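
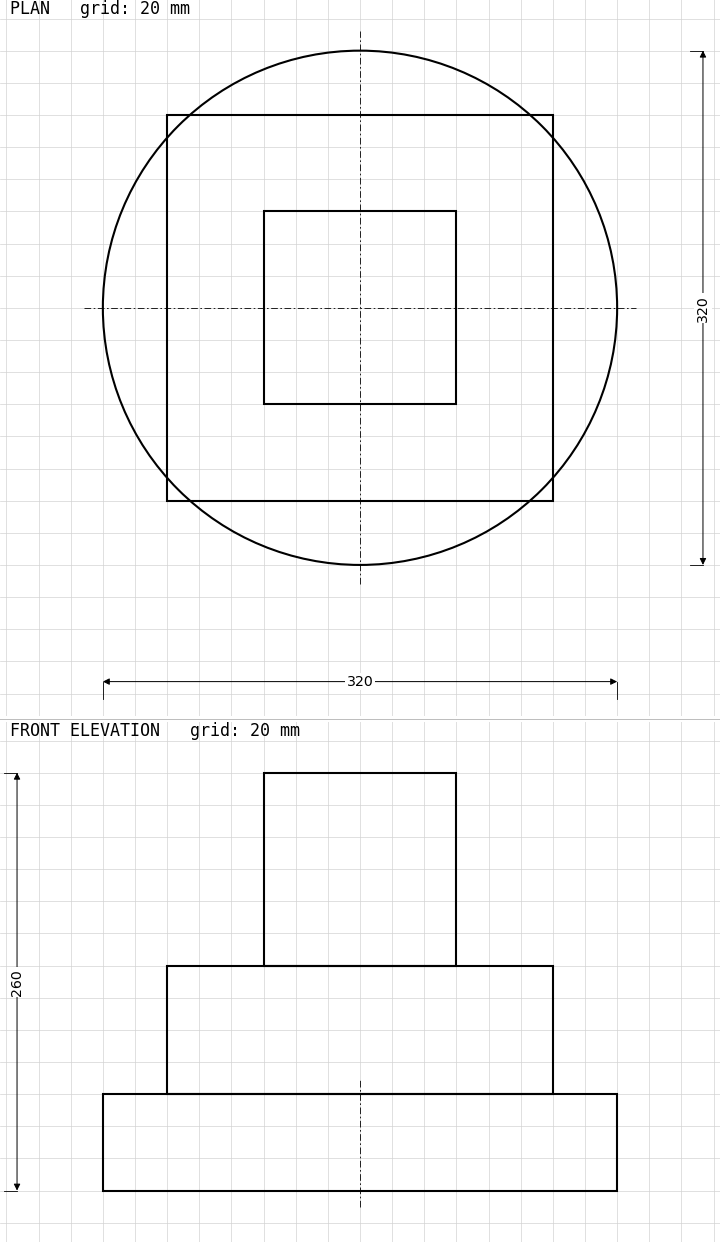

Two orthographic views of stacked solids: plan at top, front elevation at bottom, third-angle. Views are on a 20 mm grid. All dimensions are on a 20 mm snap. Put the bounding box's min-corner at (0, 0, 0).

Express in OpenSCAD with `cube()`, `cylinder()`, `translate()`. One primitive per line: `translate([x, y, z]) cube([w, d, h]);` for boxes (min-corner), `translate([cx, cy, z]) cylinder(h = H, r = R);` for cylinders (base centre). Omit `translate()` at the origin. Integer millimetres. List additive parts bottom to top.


translate([160, 160, 0]) cylinder(h = 60, r = 160);
translate([40, 40, 60]) cube([240, 240, 80]);
translate([100, 100, 140]) cube([120, 120, 120]);


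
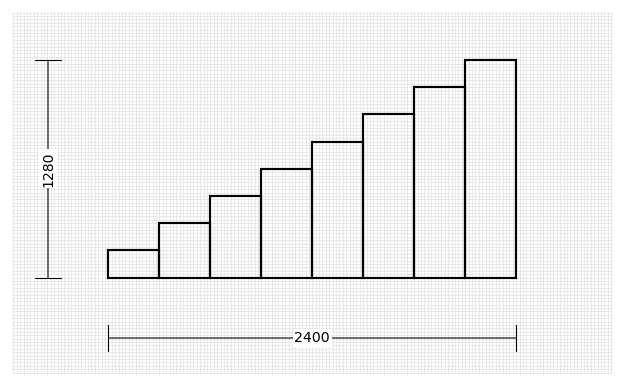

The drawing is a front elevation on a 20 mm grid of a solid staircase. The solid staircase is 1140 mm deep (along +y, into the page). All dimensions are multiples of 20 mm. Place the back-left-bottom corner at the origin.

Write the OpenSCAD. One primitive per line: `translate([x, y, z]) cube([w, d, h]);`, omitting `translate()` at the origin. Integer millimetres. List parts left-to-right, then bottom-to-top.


cube([300, 1140, 160]);
translate([300, 0, 0]) cube([300, 1140, 320]);
translate([600, 0, 0]) cube([300, 1140, 480]);
translate([900, 0, 0]) cube([300, 1140, 640]);
translate([1200, 0, 0]) cube([300, 1140, 800]);
translate([1500, 0, 0]) cube([300, 1140, 960]);
translate([1800, 0, 0]) cube([300, 1140, 1120]);
translate([2100, 0, 0]) cube([300, 1140, 1280]);


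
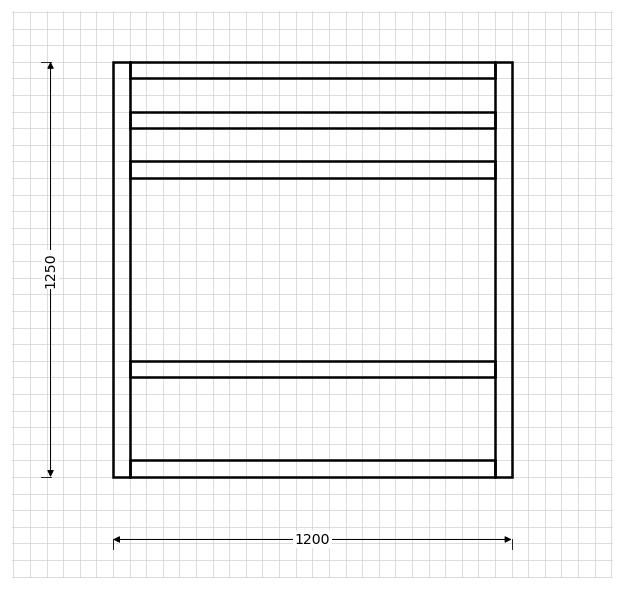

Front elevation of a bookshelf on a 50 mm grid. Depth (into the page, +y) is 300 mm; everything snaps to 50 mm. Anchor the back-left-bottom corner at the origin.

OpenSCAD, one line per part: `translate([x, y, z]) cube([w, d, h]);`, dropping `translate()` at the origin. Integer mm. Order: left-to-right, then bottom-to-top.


cube([50, 300, 1250]);
translate([50, 0, 0]) cube([1100, 300, 50]);
translate([50, 0, 300]) cube([1100, 300, 50]);
translate([50, 0, 900]) cube([1100, 300, 50]);
translate([50, 0, 1050]) cube([1100, 300, 50]);
translate([50, 0, 1200]) cube([1100, 300, 50]);
translate([1150, 0, 0]) cube([50, 300, 1250]);


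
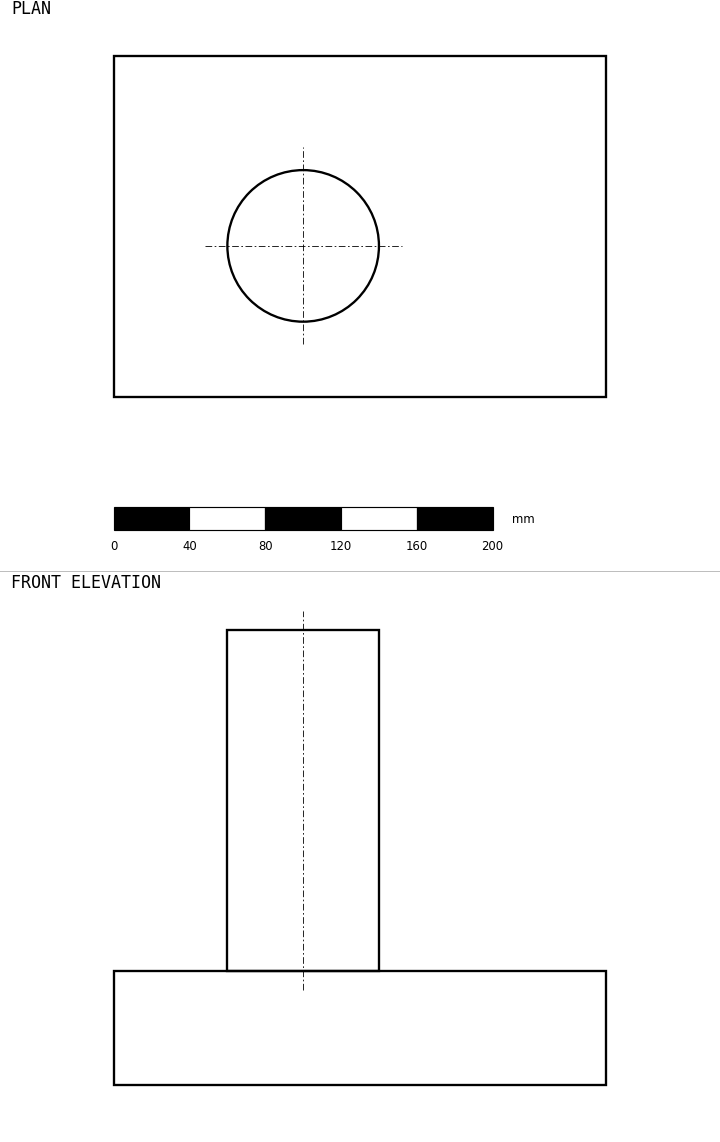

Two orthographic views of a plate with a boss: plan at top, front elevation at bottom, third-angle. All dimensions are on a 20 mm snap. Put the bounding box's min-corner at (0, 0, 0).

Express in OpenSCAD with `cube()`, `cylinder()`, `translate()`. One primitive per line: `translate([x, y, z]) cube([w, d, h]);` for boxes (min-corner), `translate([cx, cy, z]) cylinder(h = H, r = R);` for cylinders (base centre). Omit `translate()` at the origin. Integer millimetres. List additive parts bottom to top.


cube([260, 180, 60]);
translate([100, 80, 60]) cylinder(h = 180, r = 40);


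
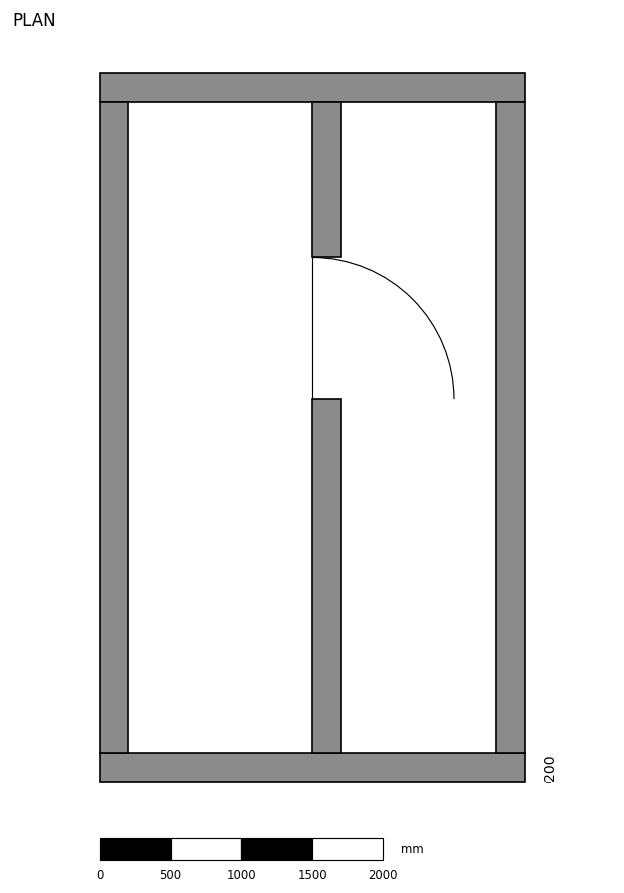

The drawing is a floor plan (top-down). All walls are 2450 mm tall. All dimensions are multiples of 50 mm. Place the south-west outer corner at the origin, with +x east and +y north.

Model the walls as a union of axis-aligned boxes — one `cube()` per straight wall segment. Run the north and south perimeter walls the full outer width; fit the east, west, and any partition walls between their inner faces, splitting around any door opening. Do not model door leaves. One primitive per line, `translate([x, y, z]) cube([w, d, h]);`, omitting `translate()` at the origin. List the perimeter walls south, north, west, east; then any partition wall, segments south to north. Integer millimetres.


cube([3000, 200, 2450]);
translate([0, 4800, 0]) cube([3000, 200, 2450]);
translate([0, 200, 0]) cube([200, 4600, 2450]);
translate([2800, 200, 0]) cube([200, 4600, 2450]);
translate([1500, 200, 0]) cube([200, 2500, 2450]);
translate([1500, 3700, 0]) cube([200, 1100, 2450]);


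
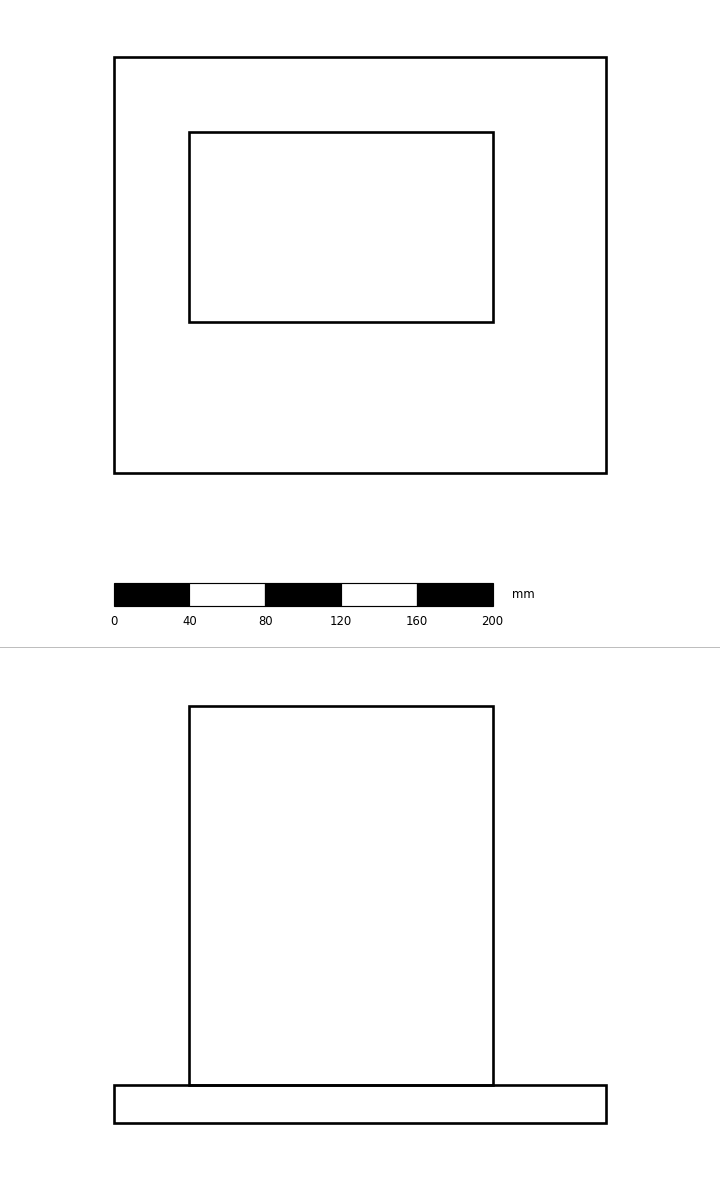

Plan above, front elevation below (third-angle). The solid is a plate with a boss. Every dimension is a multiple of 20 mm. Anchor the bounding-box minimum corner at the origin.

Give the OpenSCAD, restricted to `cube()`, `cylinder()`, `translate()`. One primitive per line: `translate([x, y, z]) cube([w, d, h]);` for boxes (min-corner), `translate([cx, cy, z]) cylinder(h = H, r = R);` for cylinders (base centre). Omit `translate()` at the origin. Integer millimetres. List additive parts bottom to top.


cube([260, 220, 20]);
translate([40, 80, 20]) cube([160, 100, 200]);


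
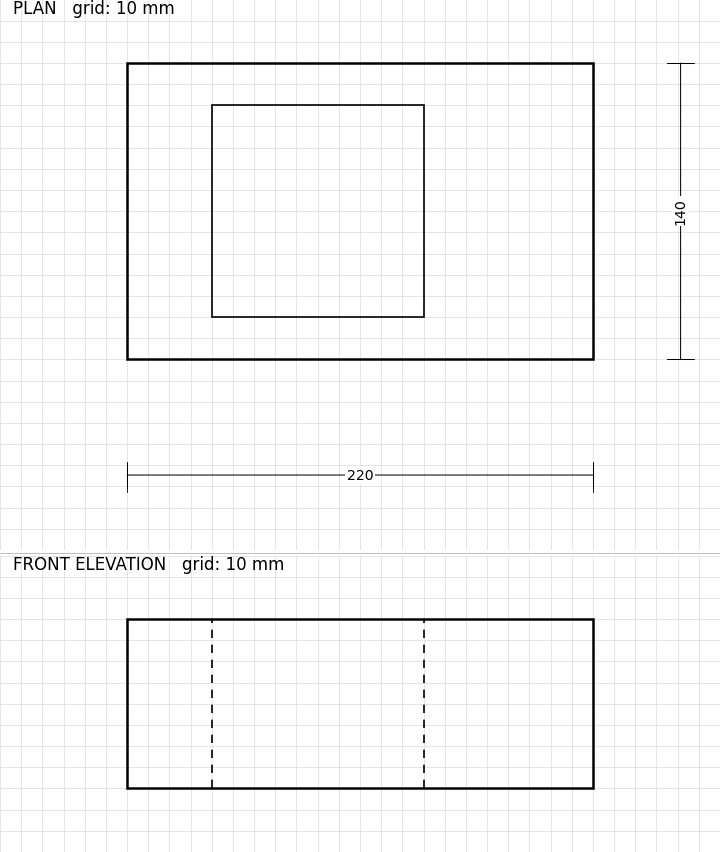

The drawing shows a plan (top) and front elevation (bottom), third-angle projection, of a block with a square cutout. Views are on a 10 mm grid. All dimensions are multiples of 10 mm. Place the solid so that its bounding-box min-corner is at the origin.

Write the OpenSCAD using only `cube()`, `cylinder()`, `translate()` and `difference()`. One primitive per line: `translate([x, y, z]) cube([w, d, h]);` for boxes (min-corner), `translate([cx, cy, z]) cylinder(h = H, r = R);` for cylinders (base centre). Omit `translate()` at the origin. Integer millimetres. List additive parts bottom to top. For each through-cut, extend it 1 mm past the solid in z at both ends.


difference() {
  cube([220, 140, 80]);
  translate([40, 20, -1]) cube([100, 100, 82]);
}


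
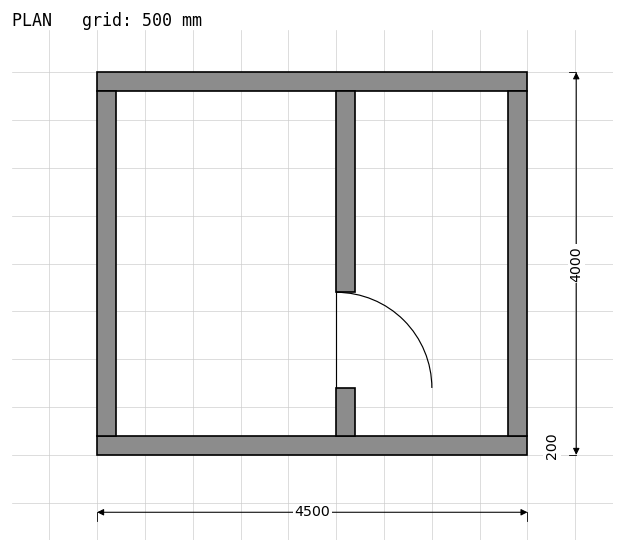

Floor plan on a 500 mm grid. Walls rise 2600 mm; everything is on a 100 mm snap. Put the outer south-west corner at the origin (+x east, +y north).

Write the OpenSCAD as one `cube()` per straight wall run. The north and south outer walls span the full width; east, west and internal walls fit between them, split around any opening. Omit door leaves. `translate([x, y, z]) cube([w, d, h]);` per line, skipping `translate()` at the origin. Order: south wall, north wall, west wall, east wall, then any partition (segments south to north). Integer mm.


cube([4500, 200, 2600]);
translate([0, 3800, 0]) cube([4500, 200, 2600]);
translate([0, 200, 0]) cube([200, 3600, 2600]);
translate([4300, 200, 0]) cube([200, 3600, 2600]);
translate([2500, 200, 0]) cube([200, 500, 2600]);
translate([2500, 1700, 0]) cube([200, 2100, 2600]);


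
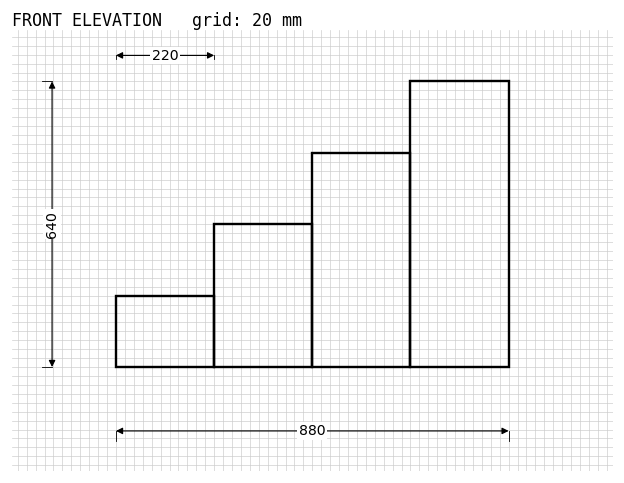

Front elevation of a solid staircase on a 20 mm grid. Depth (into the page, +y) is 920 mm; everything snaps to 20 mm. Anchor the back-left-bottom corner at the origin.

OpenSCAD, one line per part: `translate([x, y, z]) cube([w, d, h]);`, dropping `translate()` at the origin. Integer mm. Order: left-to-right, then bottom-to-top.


cube([220, 920, 160]);
translate([220, 0, 0]) cube([220, 920, 320]);
translate([440, 0, 0]) cube([220, 920, 480]);
translate([660, 0, 0]) cube([220, 920, 640]);


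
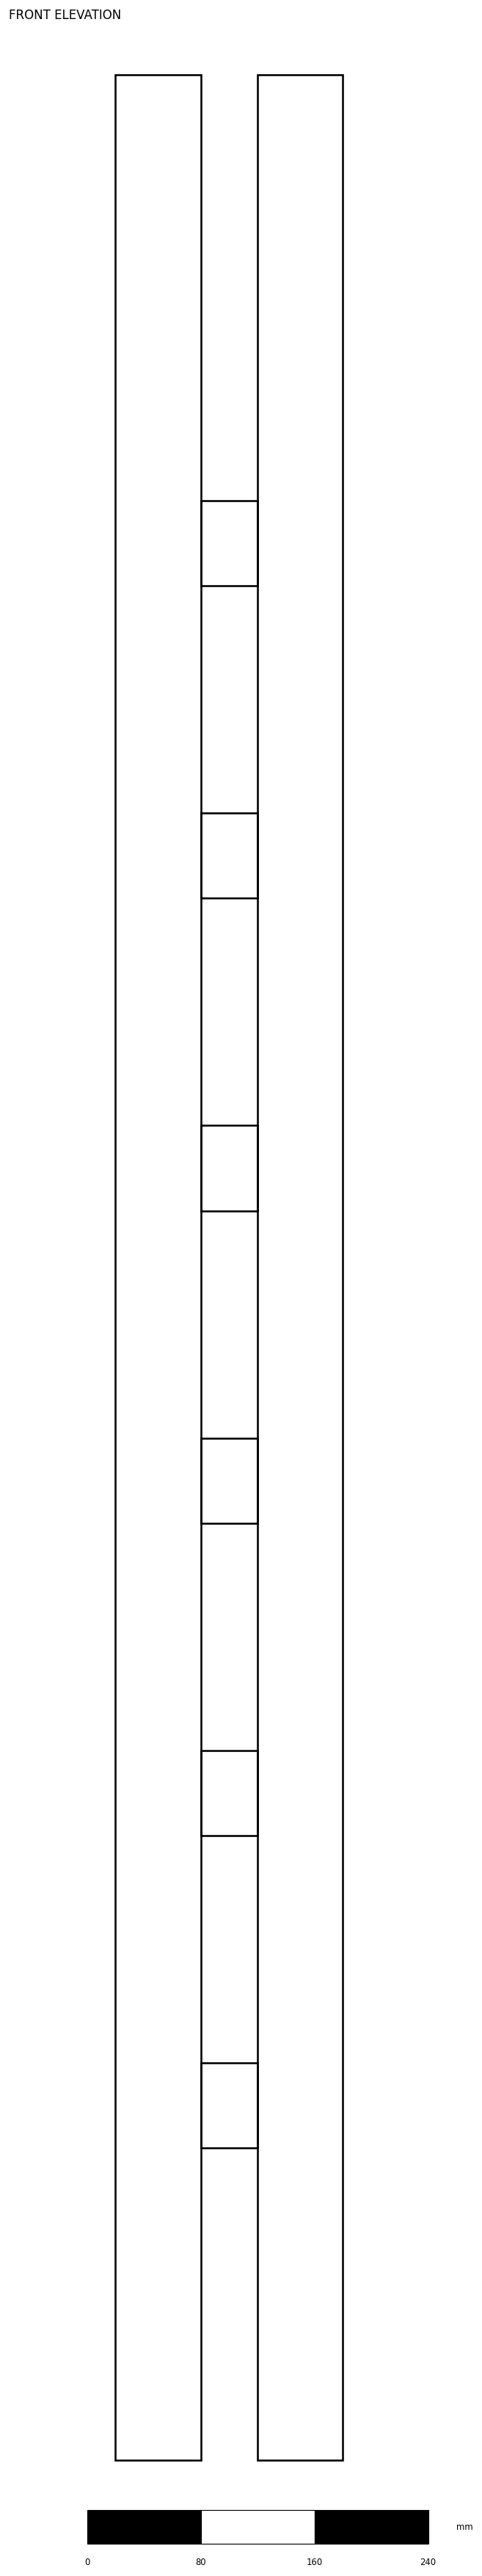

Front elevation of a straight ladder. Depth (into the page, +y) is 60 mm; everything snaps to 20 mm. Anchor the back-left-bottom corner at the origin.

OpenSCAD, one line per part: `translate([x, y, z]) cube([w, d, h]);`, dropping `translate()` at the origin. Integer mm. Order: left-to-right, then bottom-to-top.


cube([60, 60, 1680]);
translate([60, 0, 220]) cube([40, 60, 60]);
translate([60, 0, 440]) cube([40, 60, 60]);
translate([60, 0, 660]) cube([40, 60, 60]);
translate([60, 0, 880]) cube([40, 60, 60]);
translate([60, 0, 1100]) cube([40, 60, 60]);
translate([60, 0, 1320]) cube([40, 60, 60]);
translate([100, 0, 0]) cube([60, 60, 1680]);


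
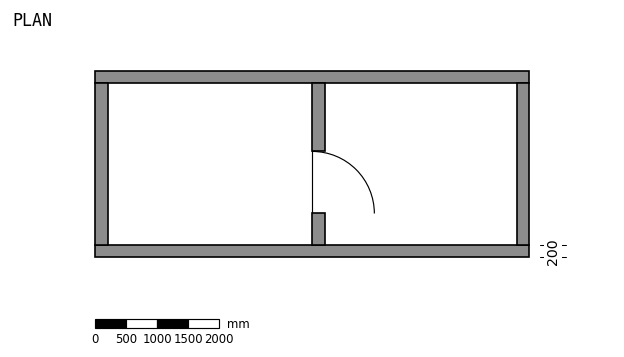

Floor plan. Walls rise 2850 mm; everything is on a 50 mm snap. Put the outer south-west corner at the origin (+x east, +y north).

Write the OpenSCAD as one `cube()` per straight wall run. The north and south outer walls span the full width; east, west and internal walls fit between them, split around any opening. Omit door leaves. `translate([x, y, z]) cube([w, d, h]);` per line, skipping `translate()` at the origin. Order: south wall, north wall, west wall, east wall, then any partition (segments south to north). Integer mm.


cube([7000, 200, 2850]);
translate([0, 2800, 0]) cube([7000, 200, 2850]);
translate([0, 200, 0]) cube([200, 2600, 2850]);
translate([6800, 200, 0]) cube([200, 2600, 2850]);
translate([3500, 200, 0]) cube([200, 500, 2850]);
translate([3500, 1700, 0]) cube([200, 1100, 2850]);


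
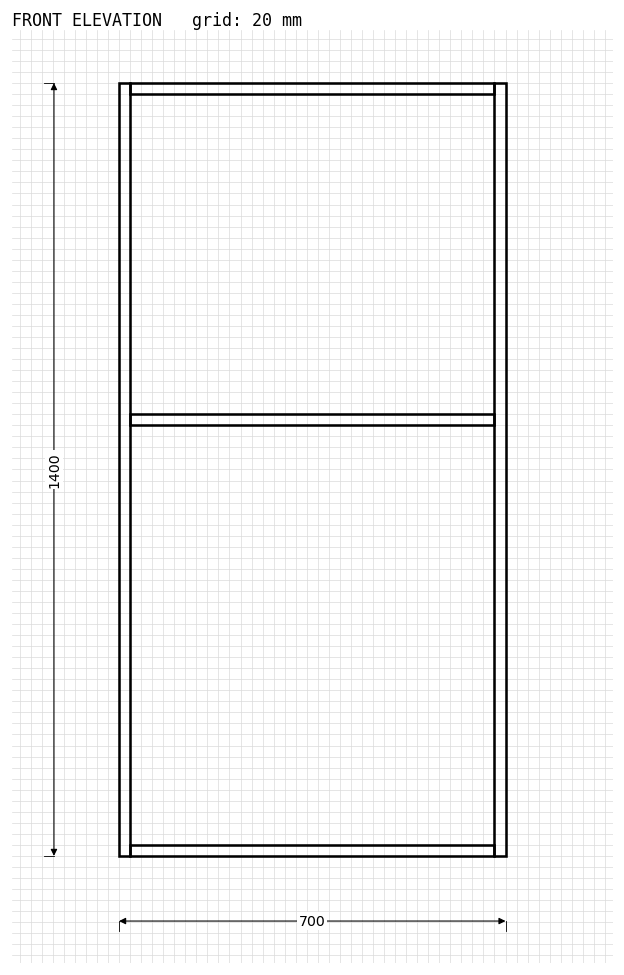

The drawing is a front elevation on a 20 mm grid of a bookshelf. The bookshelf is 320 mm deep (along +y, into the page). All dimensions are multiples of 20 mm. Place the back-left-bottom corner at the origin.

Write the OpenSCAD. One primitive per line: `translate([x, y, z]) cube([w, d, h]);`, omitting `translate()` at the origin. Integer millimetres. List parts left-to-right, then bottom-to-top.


cube([20, 320, 1400]);
translate([20, 0, 0]) cube([660, 320, 20]);
translate([20, 0, 780]) cube([660, 320, 20]);
translate([20, 0, 1380]) cube([660, 320, 20]);
translate([680, 0, 0]) cube([20, 320, 1400]);


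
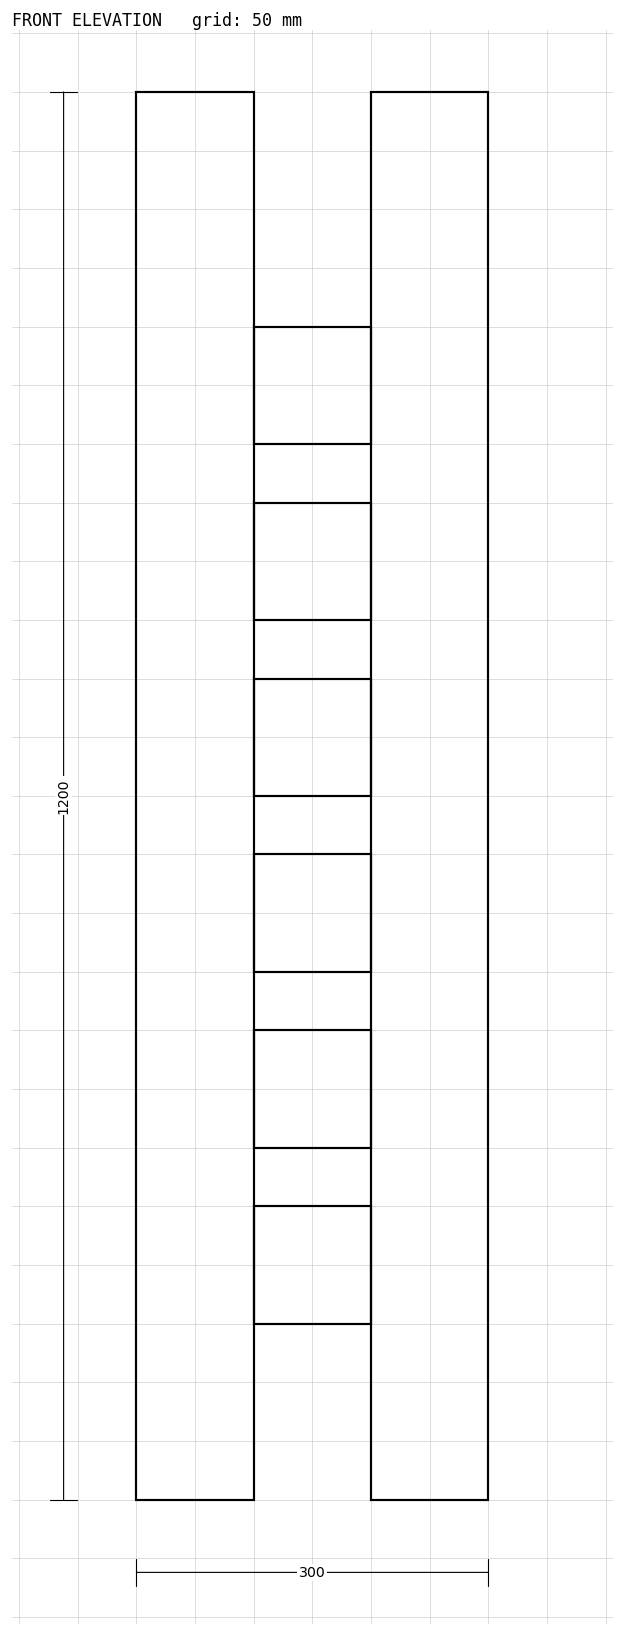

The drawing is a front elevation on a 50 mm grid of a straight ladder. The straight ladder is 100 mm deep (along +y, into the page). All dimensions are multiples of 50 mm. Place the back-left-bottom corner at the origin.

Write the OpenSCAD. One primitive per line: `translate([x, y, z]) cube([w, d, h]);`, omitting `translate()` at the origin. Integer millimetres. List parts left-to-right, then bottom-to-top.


cube([100, 100, 1200]);
translate([100, 0, 150]) cube([100, 100, 100]);
translate([100, 0, 300]) cube([100, 100, 100]);
translate([100, 0, 450]) cube([100, 100, 100]);
translate([100, 0, 600]) cube([100, 100, 100]);
translate([100, 0, 750]) cube([100, 100, 100]);
translate([100, 0, 900]) cube([100, 100, 100]);
translate([200, 0, 0]) cube([100, 100, 1200]);


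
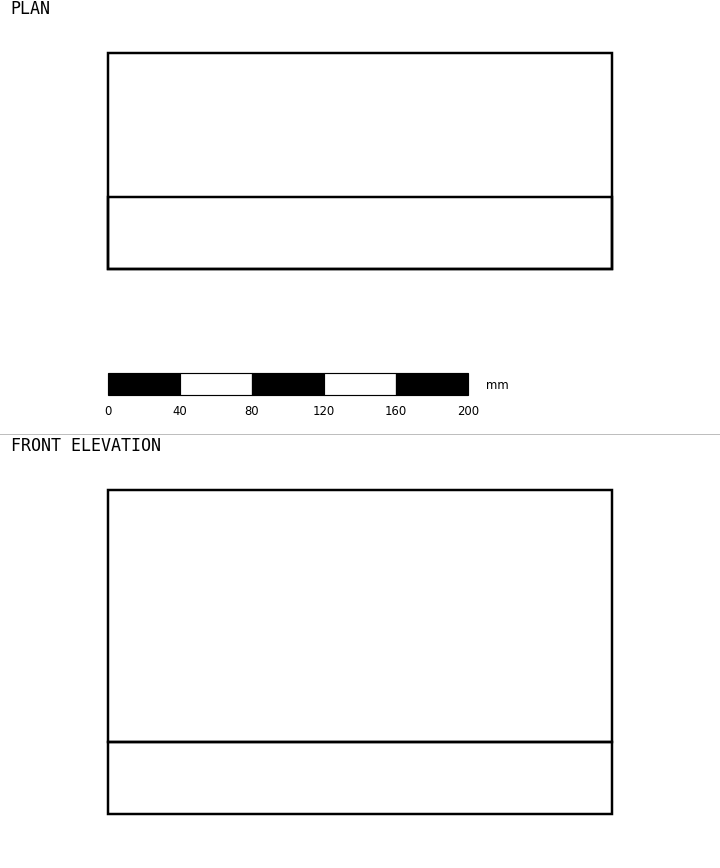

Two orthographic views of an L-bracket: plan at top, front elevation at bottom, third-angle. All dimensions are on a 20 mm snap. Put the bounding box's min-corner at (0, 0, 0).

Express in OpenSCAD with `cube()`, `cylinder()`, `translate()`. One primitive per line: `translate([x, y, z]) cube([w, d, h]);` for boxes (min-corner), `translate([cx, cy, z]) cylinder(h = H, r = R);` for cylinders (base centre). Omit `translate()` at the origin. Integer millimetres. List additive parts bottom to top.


cube([280, 120, 40]);
translate([0, 0, 40]) cube([280, 40, 140]);


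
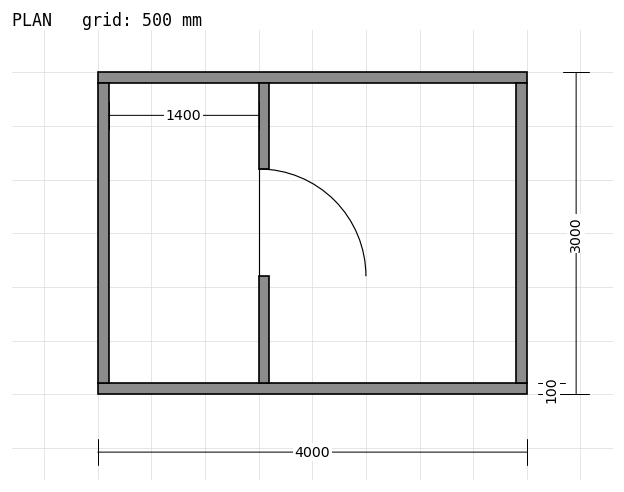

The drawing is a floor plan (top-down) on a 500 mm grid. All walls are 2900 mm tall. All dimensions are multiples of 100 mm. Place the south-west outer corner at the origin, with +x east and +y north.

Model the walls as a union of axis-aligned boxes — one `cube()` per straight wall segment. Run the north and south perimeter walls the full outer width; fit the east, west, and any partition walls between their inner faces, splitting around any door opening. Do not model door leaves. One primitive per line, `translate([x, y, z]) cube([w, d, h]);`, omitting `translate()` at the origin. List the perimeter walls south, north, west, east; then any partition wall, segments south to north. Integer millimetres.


cube([4000, 100, 2900]);
translate([0, 2900, 0]) cube([4000, 100, 2900]);
translate([0, 100, 0]) cube([100, 2800, 2900]);
translate([3900, 100, 0]) cube([100, 2800, 2900]);
translate([1500, 100, 0]) cube([100, 1000, 2900]);
translate([1500, 2100, 0]) cube([100, 800, 2900]);


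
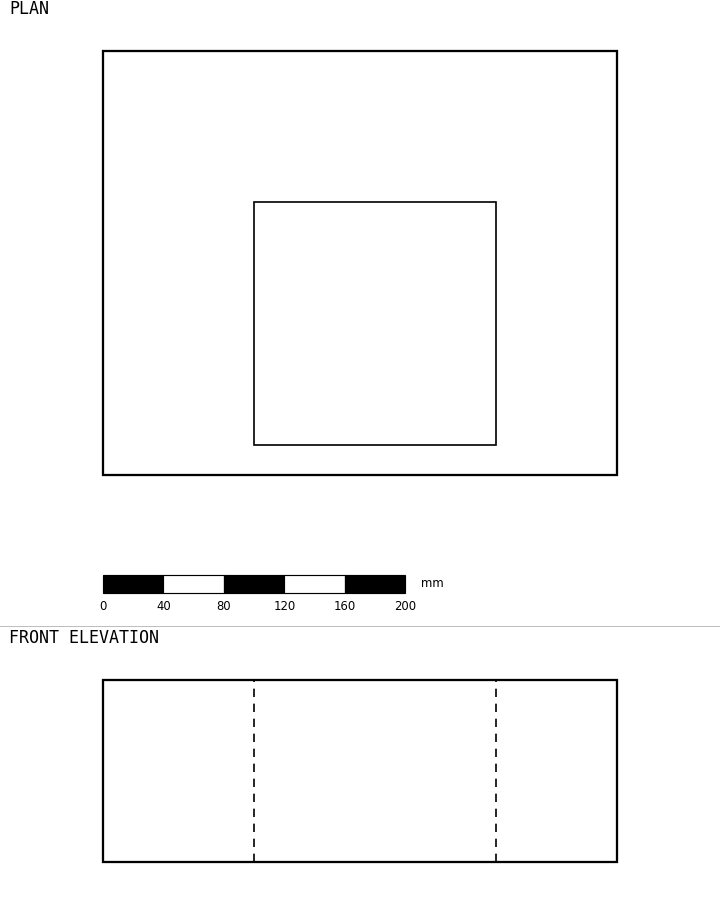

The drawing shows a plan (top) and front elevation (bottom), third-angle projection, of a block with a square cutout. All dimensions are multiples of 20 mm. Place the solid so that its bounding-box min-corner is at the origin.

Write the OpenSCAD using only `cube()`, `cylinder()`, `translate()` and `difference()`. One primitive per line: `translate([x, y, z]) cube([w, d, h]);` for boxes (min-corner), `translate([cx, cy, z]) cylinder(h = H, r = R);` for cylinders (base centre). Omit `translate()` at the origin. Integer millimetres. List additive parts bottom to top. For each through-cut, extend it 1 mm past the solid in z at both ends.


difference() {
  cube([340, 280, 120]);
  translate([100, 20, -1]) cube([160, 160, 122]);
}


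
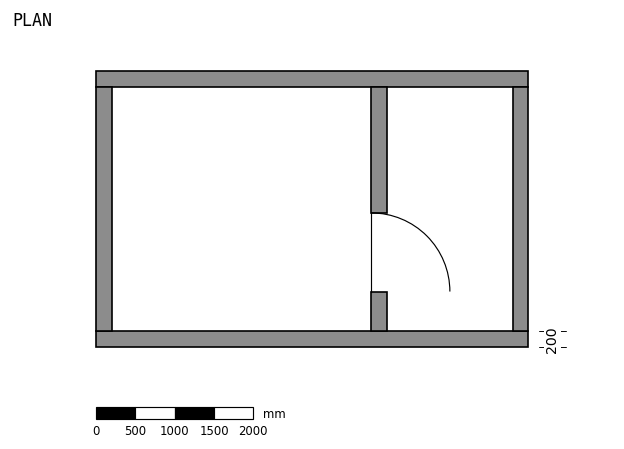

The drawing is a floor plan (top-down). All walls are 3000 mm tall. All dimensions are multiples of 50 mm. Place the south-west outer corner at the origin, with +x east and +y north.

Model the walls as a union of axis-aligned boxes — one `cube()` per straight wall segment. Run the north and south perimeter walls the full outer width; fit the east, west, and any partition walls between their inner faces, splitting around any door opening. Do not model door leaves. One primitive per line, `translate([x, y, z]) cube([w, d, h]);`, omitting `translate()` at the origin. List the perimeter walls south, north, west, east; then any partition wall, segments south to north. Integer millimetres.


cube([5500, 200, 3000]);
translate([0, 3300, 0]) cube([5500, 200, 3000]);
translate([0, 200, 0]) cube([200, 3100, 3000]);
translate([5300, 200, 0]) cube([200, 3100, 3000]);
translate([3500, 200, 0]) cube([200, 500, 3000]);
translate([3500, 1700, 0]) cube([200, 1600, 3000]);


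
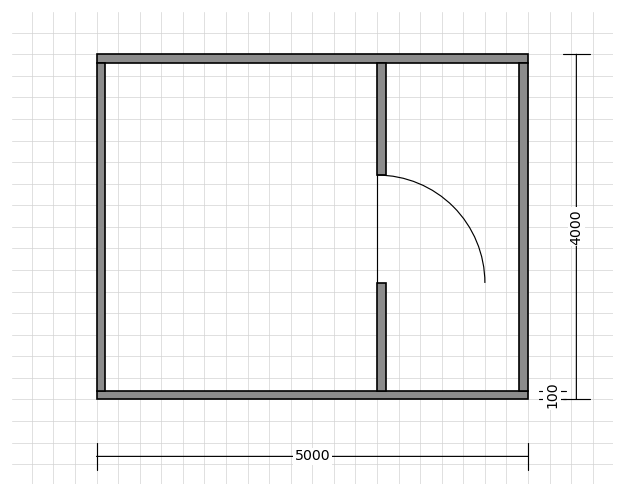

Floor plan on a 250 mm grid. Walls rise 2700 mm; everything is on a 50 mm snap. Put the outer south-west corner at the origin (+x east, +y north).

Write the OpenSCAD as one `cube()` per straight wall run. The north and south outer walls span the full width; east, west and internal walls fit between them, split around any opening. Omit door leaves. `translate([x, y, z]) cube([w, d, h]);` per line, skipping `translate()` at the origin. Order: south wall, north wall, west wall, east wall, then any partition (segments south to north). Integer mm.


cube([5000, 100, 2700]);
translate([0, 3900, 0]) cube([5000, 100, 2700]);
translate([0, 100, 0]) cube([100, 3800, 2700]);
translate([4900, 100, 0]) cube([100, 3800, 2700]);
translate([3250, 100, 0]) cube([100, 1250, 2700]);
translate([3250, 2600, 0]) cube([100, 1300, 2700]);


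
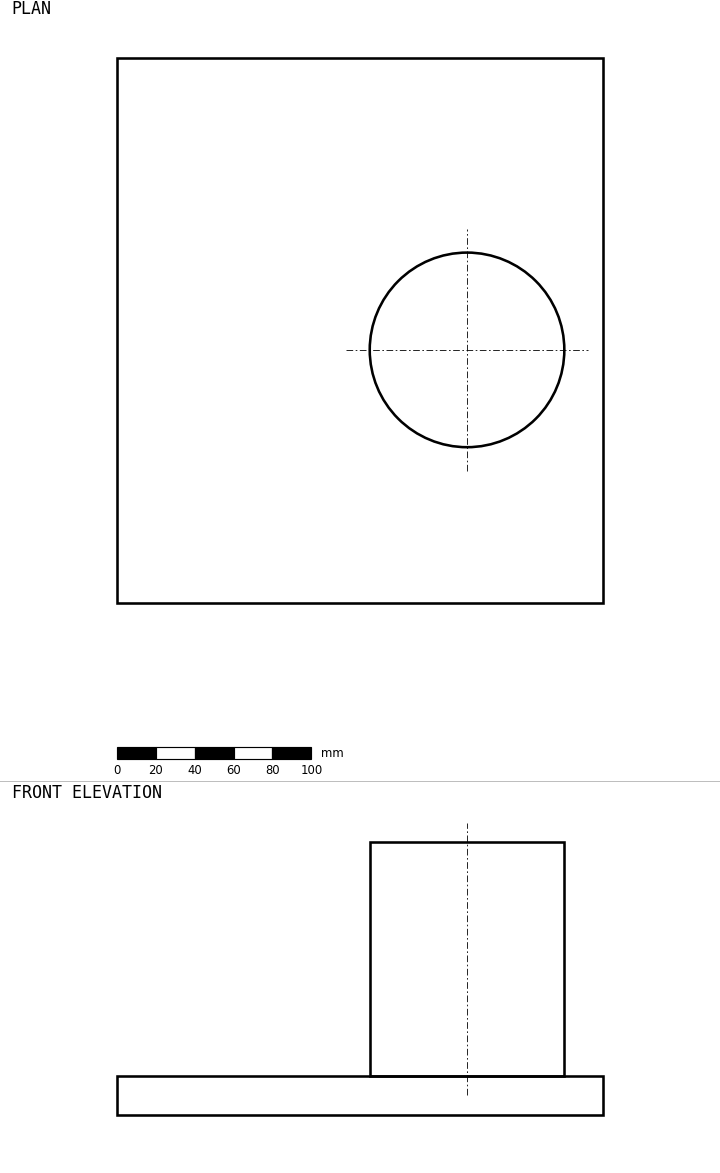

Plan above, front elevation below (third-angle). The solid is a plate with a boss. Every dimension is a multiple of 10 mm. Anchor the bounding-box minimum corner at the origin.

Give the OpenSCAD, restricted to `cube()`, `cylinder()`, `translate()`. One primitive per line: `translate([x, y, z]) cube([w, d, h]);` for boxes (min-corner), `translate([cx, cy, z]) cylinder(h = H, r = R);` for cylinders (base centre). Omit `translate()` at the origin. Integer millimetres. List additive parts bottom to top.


cube([250, 280, 20]);
translate([180, 130, 20]) cylinder(h = 120, r = 50);


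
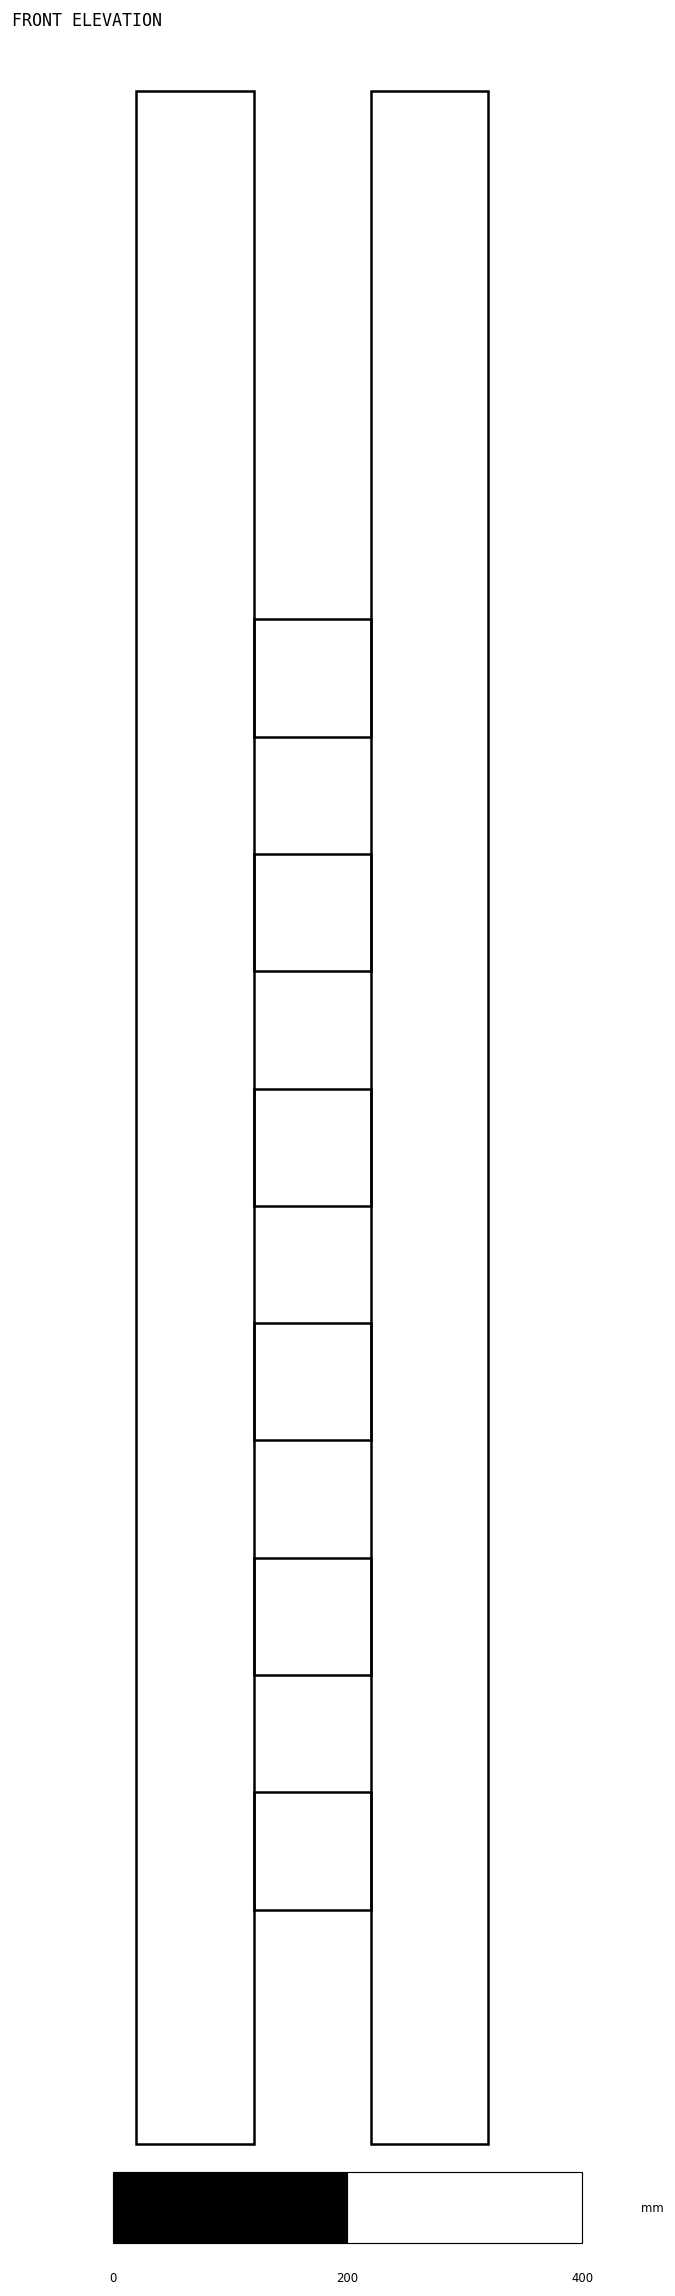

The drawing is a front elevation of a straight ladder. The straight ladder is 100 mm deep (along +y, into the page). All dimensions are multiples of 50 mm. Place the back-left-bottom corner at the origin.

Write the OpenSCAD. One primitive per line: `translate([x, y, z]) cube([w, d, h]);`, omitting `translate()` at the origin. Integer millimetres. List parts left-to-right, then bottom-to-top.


cube([100, 100, 1750]);
translate([100, 0, 200]) cube([100, 100, 100]);
translate([100, 0, 400]) cube([100, 100, 100]);
translate([100, 0, 600]) cube([100, 100, 100]);
translate([100, 0, 800]) cube([100, 100, 100]);
translate([100, 0, 1000]) cube([100, 100, 100]);
translate([100, 0, 1200]) cube([100, 100, 100]);
translate([200, 0, 0]) cube([100, 100, 1750]);


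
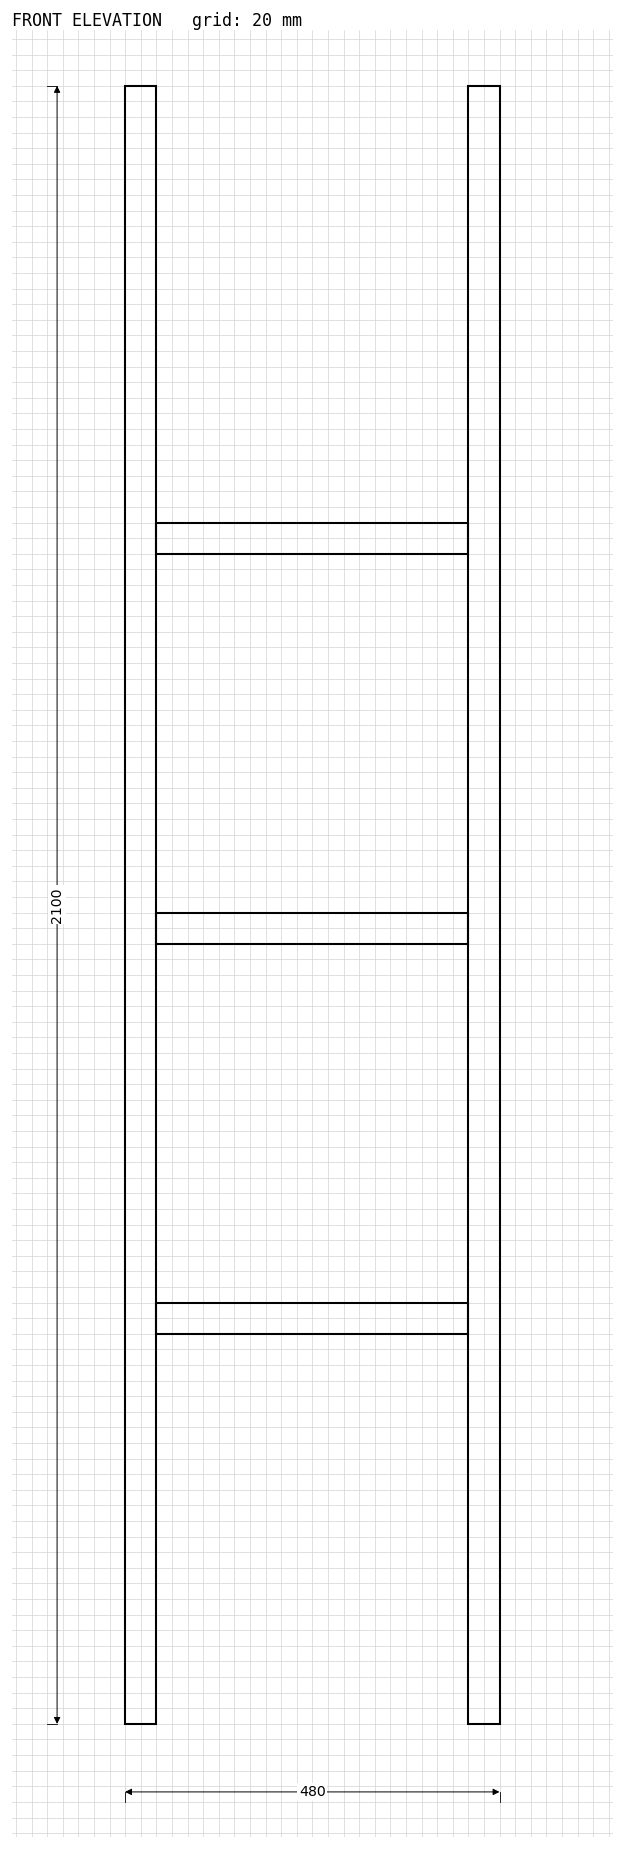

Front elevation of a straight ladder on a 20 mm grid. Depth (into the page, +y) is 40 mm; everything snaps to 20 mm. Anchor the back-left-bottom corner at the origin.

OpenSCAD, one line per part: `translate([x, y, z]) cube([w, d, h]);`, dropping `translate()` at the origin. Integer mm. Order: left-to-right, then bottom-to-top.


cube([40, 40, 2100]);
translate([40, 0, 500]) cube([400, 40, 40]);
translate([40, 0, 1000]) cube([400, 40, 40]);
translate([40, 0, 1500]) cube([400, 40, 40]);
translate([440, 0, 0]) cube([40, 40, 2100]);


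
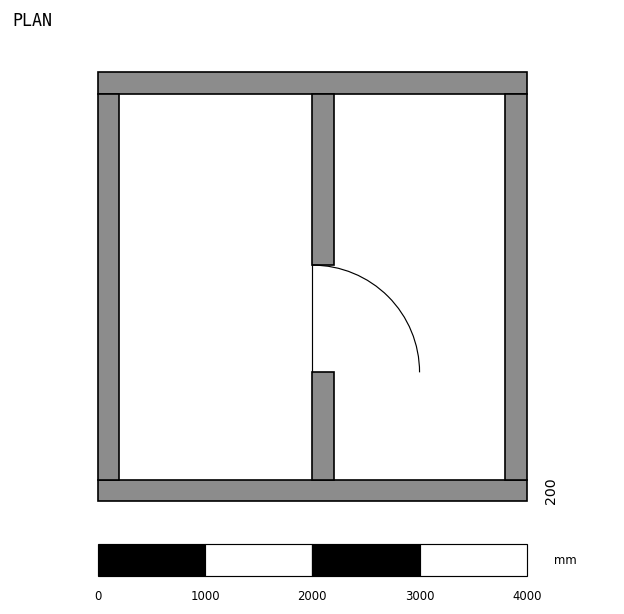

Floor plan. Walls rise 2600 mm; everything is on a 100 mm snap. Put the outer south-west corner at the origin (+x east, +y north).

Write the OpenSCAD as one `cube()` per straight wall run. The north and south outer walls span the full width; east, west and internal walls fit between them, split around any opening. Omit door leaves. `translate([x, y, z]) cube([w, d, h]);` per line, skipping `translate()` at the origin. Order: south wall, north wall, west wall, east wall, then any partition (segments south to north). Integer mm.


cube([4000, 200, 2600]);
translate([0, 3800, 0]) cube([4000, 200, 2600]);
translate([0, 200, 0]) cube([200, 3600, 2600]);
translate([3800, 200, 0]) cube([200, 3600, 2600]);
translate([2000, 200, 0]) cube([200, 1000, 2600]);
translate([2000, 2200, 0]) cube([200, 1600, 2600]);


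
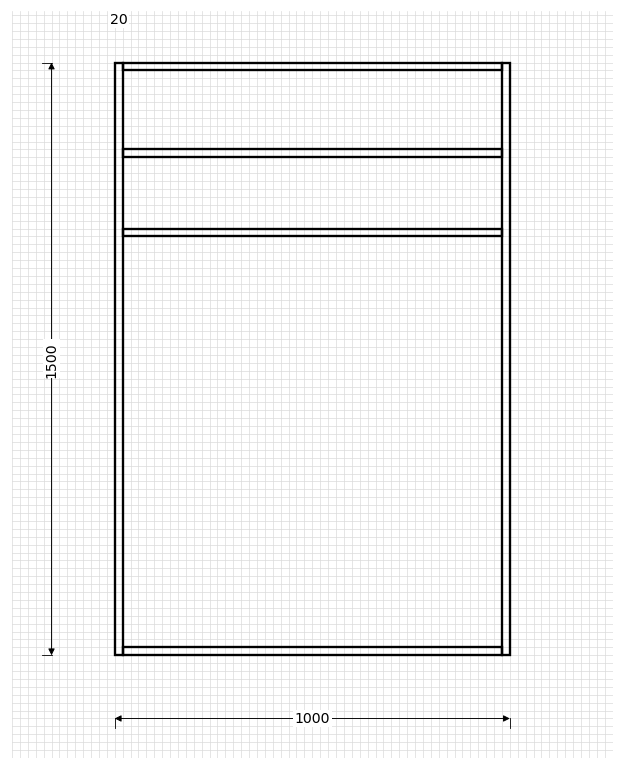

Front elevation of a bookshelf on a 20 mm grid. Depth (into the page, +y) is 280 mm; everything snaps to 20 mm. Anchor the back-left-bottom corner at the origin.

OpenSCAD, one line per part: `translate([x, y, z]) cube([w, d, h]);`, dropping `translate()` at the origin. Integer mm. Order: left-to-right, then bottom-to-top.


cube([20, 280, 1500]);
translate([20, 0, 0]) cube([960, 280, 20]);
translate([20, 0, 1060]) cube([960, 280, 20]);
translate([20, 0, 1260]) cube([960, 280, 20]);
translate([20, 0, 1480]) cube([960, 280, 20]);
translate([980, 0, 0]) cube([20, 280, 1500]);


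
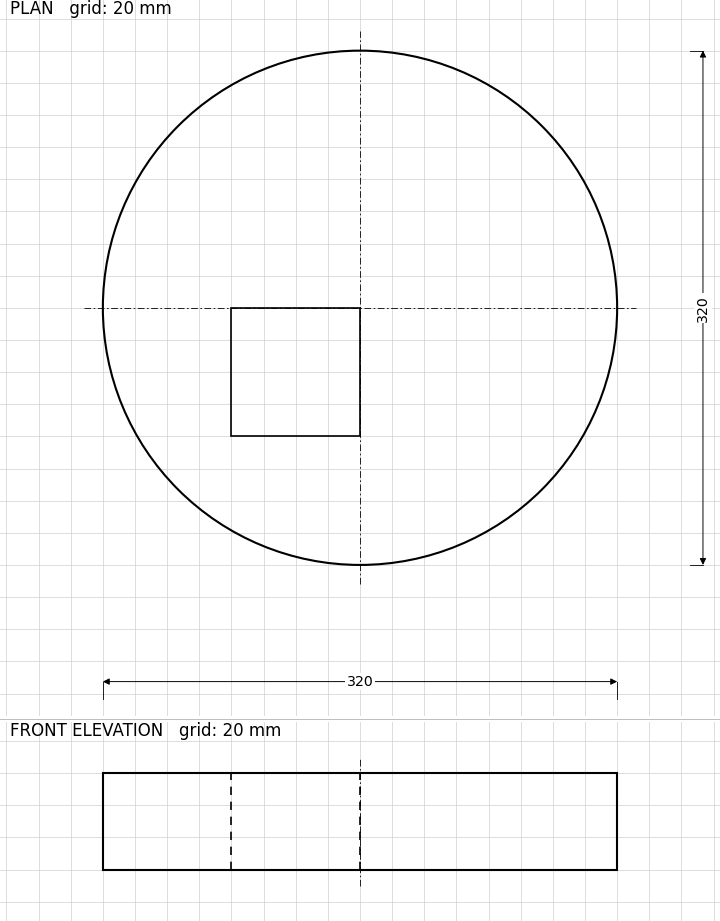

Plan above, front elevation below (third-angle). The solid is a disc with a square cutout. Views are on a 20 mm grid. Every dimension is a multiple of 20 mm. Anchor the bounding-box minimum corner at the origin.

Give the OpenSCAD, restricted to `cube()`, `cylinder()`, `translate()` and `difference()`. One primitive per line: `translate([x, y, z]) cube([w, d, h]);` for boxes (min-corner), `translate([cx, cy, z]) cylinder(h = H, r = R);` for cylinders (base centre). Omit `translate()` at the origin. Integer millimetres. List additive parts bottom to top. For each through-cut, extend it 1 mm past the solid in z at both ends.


difference() {
  translate([160, 160, 0]) cylinder(h = 60, r = 160);
  translate([80, 80, -1]) cube([80, 80, 62]);
}


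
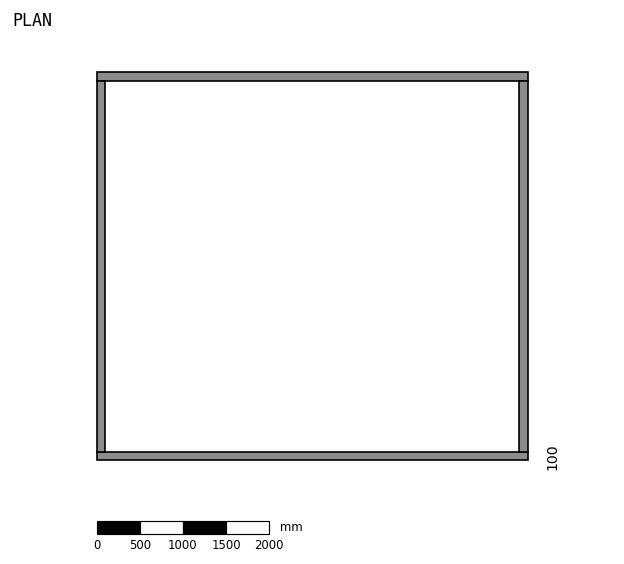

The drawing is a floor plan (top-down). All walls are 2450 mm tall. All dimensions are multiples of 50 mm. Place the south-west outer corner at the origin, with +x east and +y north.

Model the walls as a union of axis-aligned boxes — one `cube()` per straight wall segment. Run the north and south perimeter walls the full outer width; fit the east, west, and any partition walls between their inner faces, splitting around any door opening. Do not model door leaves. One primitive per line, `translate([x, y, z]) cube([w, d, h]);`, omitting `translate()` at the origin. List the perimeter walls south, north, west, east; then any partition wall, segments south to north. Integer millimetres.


cube([5000, 100, 2450]);
translate([0, 4400, 0]) cube([5000, 100, 2450]);
translate([0, 100, 0]) cube([100, 4300, 2450]);
translate([4900, 100, 0]) cube([100, 4300, 2450]);


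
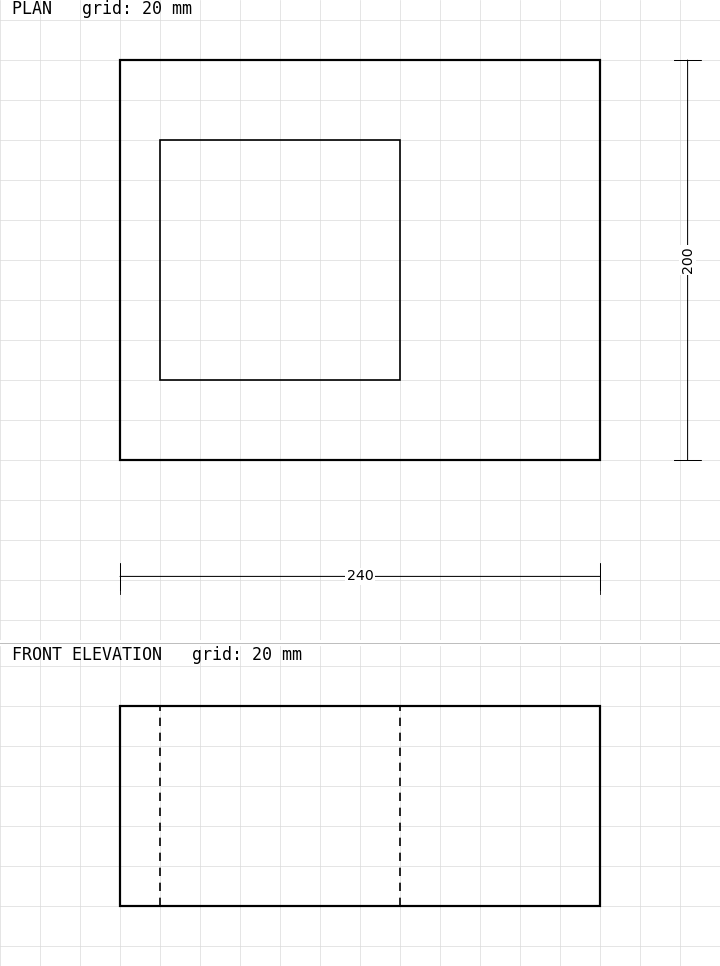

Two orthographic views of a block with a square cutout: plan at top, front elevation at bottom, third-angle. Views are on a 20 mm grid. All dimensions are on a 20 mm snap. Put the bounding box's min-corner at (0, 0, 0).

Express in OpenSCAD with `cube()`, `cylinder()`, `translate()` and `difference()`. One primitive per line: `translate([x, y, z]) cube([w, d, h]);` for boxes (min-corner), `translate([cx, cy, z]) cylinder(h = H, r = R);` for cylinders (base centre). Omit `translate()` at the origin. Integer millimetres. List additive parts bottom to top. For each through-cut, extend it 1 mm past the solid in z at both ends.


difference() {
  cube([240, 200, 100]);
  translate([20, 40, -1]) cube([120, 120, 102]);
}


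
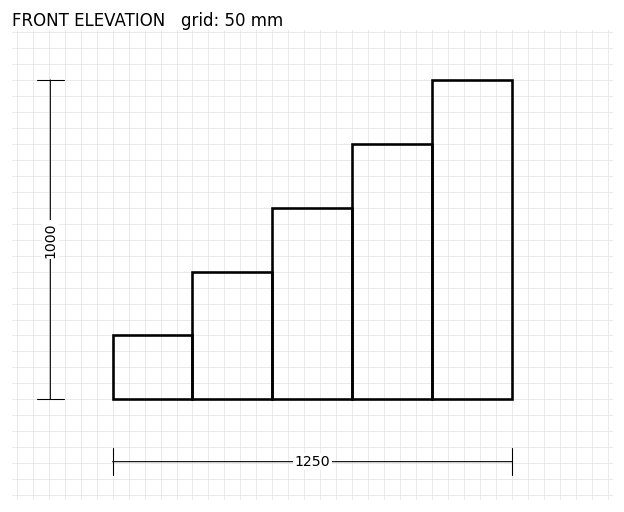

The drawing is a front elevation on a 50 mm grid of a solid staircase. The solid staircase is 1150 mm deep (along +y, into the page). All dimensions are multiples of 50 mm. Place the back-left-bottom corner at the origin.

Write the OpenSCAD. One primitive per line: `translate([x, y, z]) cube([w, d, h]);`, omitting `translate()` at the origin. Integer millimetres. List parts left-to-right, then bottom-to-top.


cube([250, 1150, 200]);
translate([250, 0, 0]) cube([250, 1150, 400]);
translate([500, 0, 0]) cube([250, 1150, 600]);
translate([750, 0, 0]) cube([250, 1150, 800]);
translate([1000, 0, 0]) cube([250, 1150, 1000]);


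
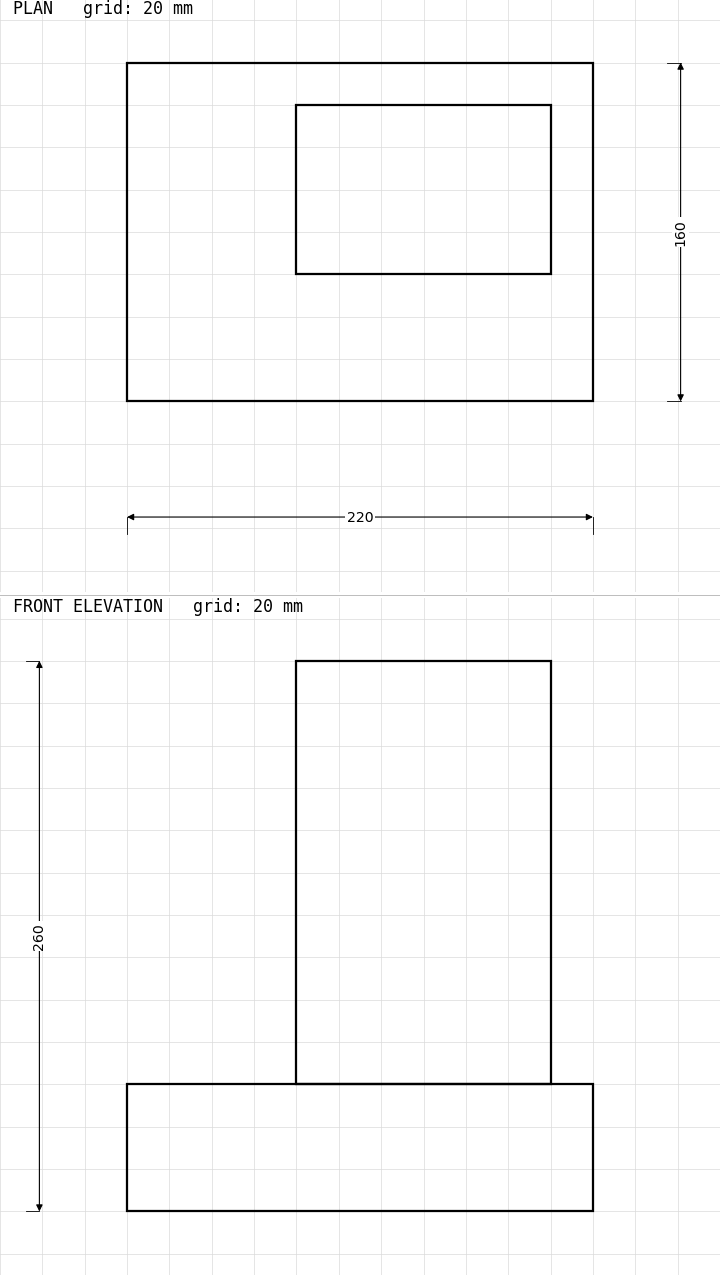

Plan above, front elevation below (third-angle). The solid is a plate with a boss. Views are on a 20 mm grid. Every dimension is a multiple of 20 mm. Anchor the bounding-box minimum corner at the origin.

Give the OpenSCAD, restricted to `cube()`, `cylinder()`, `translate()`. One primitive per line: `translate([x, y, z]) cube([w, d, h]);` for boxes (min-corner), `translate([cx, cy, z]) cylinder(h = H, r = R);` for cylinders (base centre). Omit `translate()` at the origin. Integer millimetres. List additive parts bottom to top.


cube([220, 160, 60]);
translate([80, 60, 60]) cube([120, 80, 200]);


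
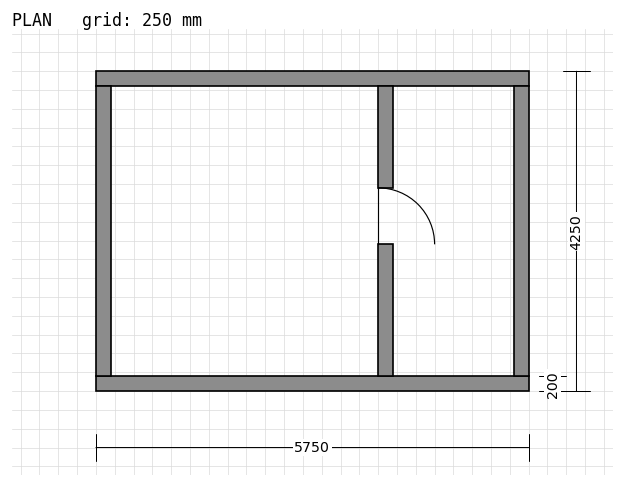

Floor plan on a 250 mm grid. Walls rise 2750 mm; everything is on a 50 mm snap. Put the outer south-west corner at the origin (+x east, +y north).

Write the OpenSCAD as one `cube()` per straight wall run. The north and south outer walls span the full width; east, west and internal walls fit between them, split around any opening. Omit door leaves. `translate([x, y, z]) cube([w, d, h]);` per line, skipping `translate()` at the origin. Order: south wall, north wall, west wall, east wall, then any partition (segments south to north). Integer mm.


cube([5750, 200, 2750]);
translate([0, 4050, 0]) cube([5750, 200, 2750]);
translate([0, 200, 0]) cube([200, 3850, 2750]);
translate([5550, 200, 0]) cube([200, 3850, 2750]);
translate([3750, 200, 0]) cube([200, 1750, 2750]);
translate([3750, 2700, 0]) cube([200, 1350, 2750]);


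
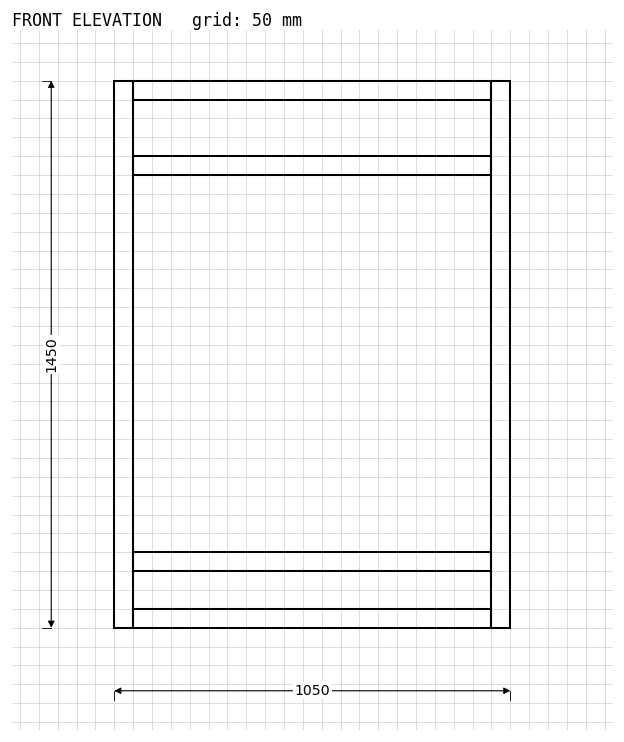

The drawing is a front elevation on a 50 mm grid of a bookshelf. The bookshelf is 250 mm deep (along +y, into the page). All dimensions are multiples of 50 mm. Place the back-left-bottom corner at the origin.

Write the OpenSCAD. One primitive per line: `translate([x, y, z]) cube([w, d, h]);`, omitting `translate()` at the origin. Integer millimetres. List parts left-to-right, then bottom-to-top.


cube([50, 250, 1450]);
translate([50, 0, 0]) cube([950, 250, 50]);
translate([50, 0, 150]) cube([950, 250, 50]);
translate([50, 0, 1200]) cube([950, 250, 50]);
translate([50, 0, 1400]) cube([950, 250, 50]);
translate([1000, 0, 0]) cube([50, 250, 1450]);


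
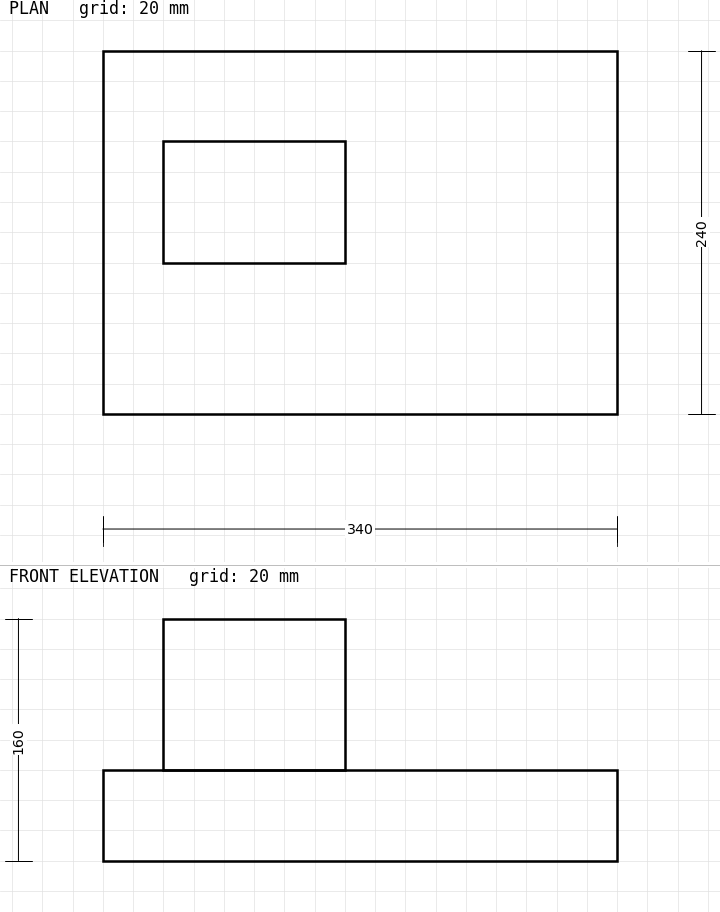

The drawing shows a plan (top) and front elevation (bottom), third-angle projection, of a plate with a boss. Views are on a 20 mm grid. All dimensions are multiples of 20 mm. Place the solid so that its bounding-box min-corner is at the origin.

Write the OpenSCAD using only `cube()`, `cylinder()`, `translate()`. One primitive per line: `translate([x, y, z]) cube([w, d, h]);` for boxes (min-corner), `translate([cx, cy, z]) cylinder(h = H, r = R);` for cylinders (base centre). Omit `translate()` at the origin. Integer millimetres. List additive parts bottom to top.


cube([340, 240, 60]);
translate([40, 100, 60]) cube([120, 80, 100]);


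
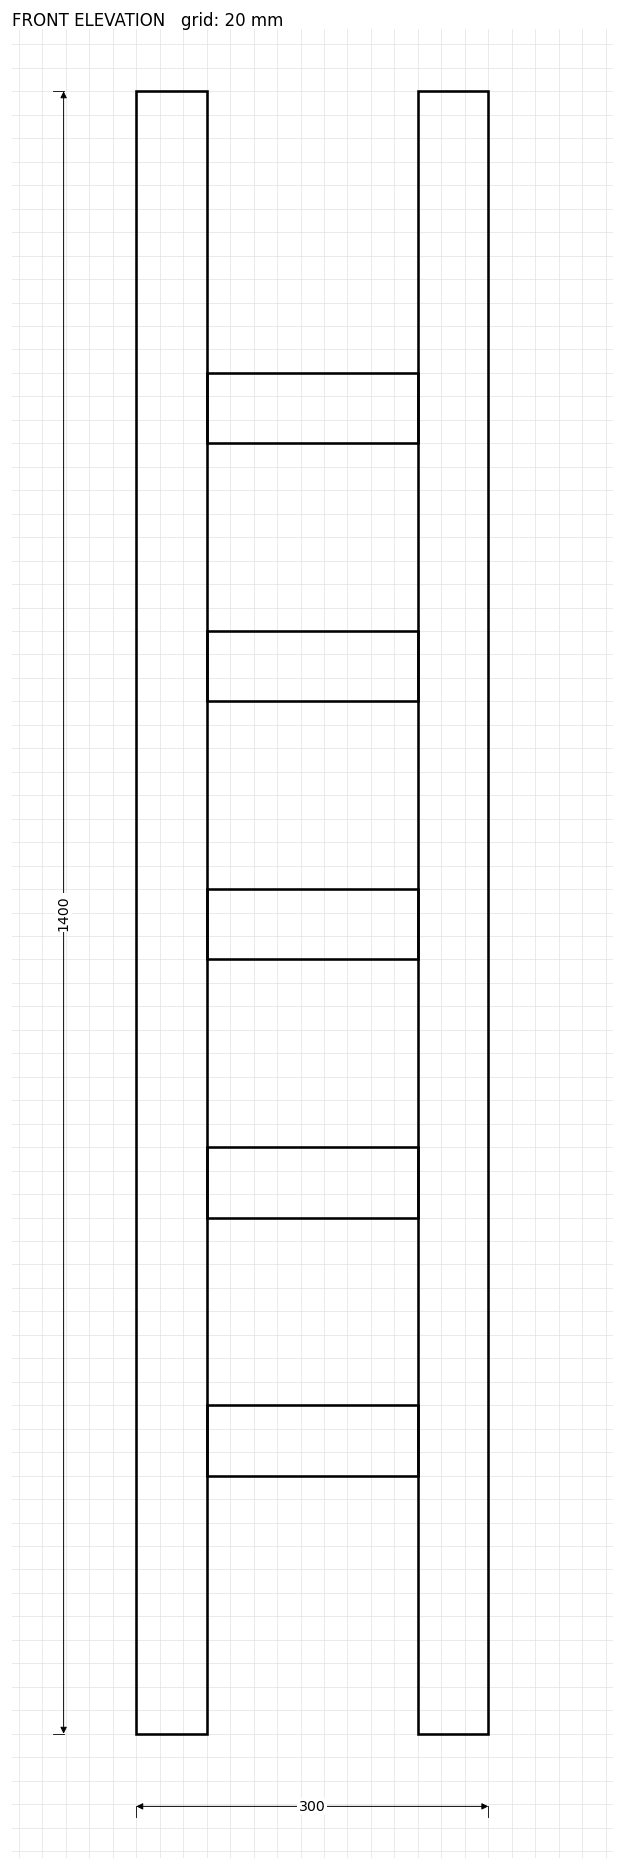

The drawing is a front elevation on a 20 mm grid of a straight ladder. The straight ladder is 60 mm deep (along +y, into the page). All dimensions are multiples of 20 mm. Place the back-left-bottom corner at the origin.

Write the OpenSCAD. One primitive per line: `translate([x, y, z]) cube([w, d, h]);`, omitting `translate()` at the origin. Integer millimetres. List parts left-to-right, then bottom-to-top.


cube([60, 60, 1400]);
translate([60, 0, 220]) cube([180, 60, 60]);
translate([60, 0, 440]) cube([180, 60, 60]);
translate([60, 0, 660]) cube([180, 60, 60]);
translate([60, 0, 880]) cube([180, 60, 60]);
translate([60, 0, 1100]) cube([180, 60, 60]);
translate([240, 0, 0]) cube([60, 60, 1400]);


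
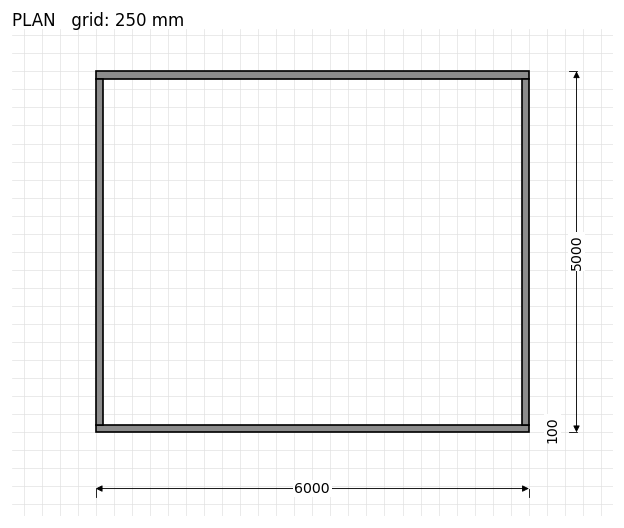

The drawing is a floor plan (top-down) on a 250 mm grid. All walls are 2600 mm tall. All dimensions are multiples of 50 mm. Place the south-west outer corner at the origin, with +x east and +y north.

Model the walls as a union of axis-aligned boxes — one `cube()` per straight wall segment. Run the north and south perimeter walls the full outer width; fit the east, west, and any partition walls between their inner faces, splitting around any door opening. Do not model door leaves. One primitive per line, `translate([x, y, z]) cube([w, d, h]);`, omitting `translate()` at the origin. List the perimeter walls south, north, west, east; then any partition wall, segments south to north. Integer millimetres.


cube([6000, 100, 2600]);
translate([0, 4900, 0]) cube([6000, 100, 2600]);
translate([0, 100, 0]) cube([100, 4800, 2600]);
translate([5900, 100, 0]) cube([100, 4800, 2600]);


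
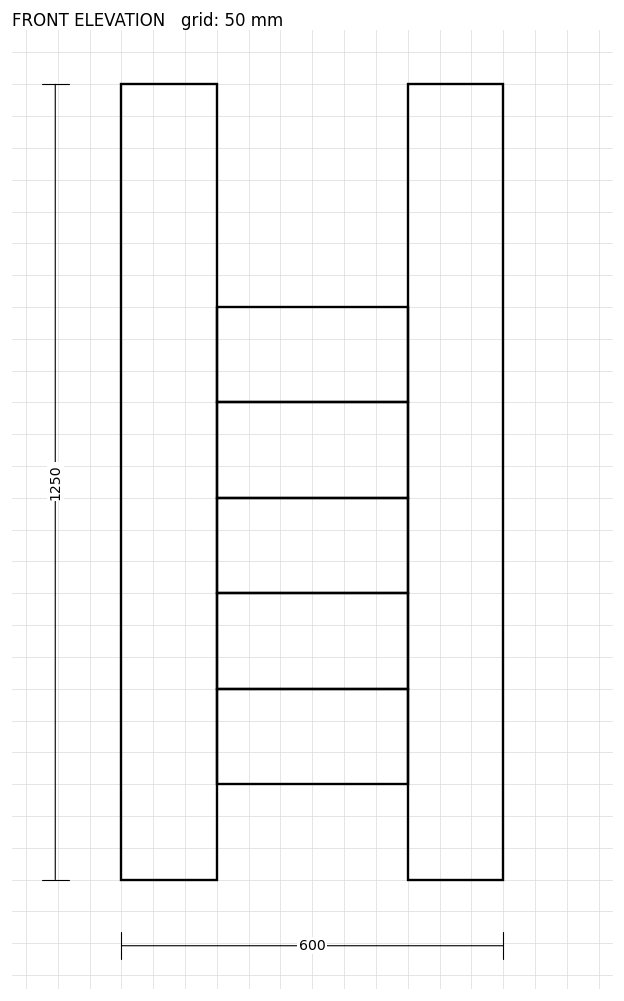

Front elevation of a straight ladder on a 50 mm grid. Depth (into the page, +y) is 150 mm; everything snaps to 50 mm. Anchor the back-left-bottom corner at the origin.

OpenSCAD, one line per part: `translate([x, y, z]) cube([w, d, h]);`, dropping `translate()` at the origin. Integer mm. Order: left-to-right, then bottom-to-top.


cube([150, 150, 1250]);
translate([150, 0, 150]) cube([300, 150, 150]);
translate([150, 0, 300]) cube([300, 150, 150]);
translate([150, 0, 450]) cube([300, 150, 150]);
translate([150, 0, 600]) cube([300, 150, 150]);
translate([150, 0, 750]) cube([300, 150, 150]);
translate([450, 0, 0]) cube([150, 150, 1250]);


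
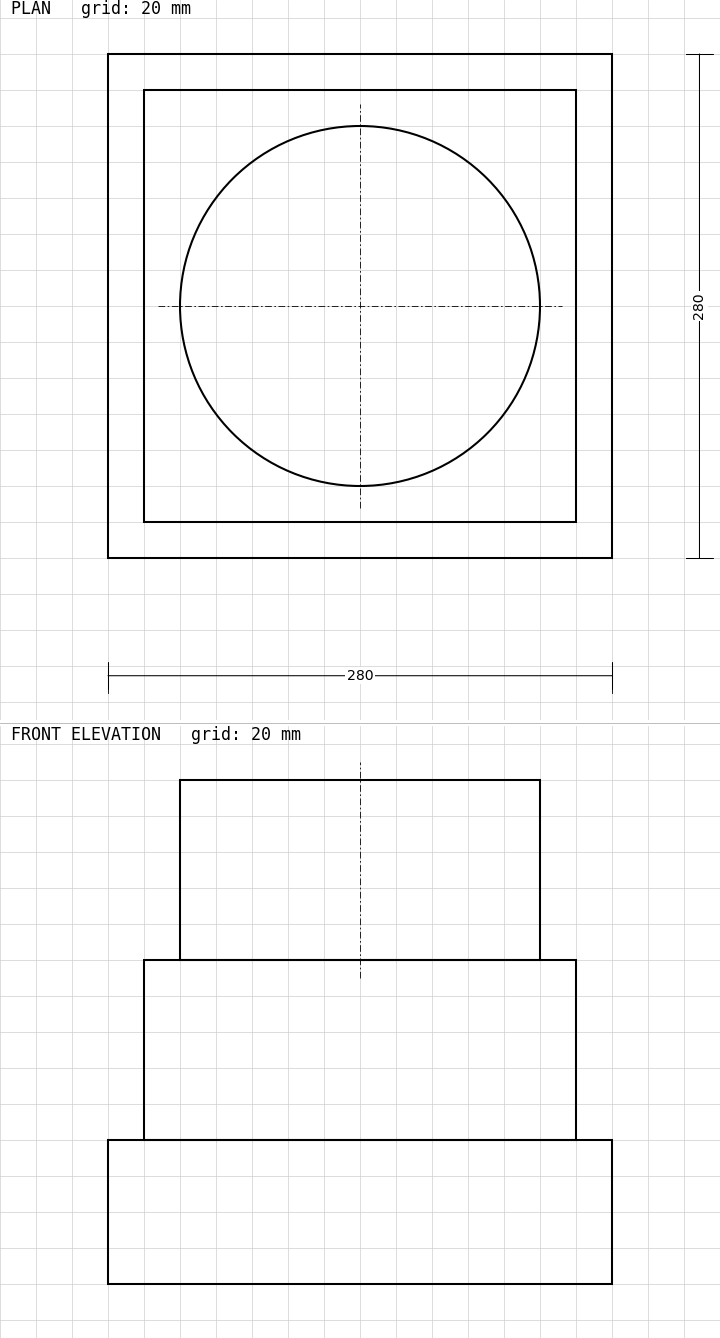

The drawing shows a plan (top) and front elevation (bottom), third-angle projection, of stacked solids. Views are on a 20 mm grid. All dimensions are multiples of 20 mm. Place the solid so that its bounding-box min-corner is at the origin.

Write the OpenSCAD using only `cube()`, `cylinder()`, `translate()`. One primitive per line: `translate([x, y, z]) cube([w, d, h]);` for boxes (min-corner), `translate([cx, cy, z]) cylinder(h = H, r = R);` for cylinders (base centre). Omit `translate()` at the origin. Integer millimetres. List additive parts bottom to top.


cube([280, 280, 80]);
translate([20, 20, 80]) cube([240, 240, 100]);
translate([140, 140, 180]) cylinder(h = 100, r = 100);
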